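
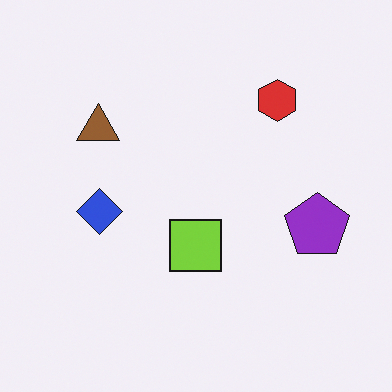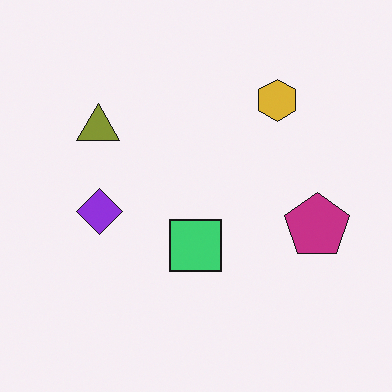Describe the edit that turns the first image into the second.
It was hue-shifted slightly.

Every shape's color has rotated by the same amount around the hue wheel — a uniform hue shift.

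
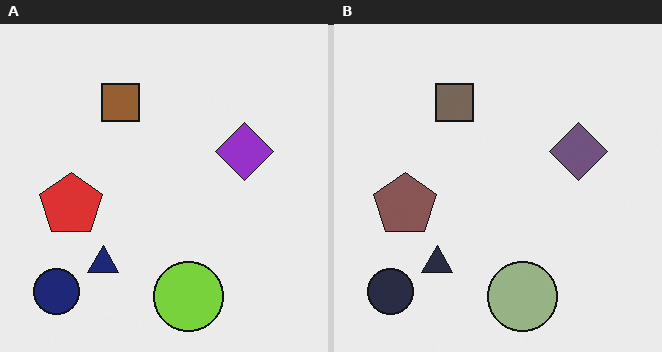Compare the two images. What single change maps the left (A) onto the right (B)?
The right (B) image is the left (A) heavily desaturated.

All colors are more muted and greyish — a global saturation change.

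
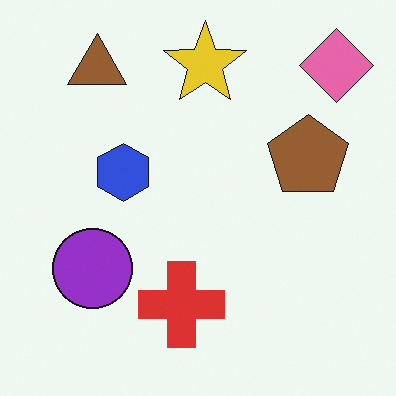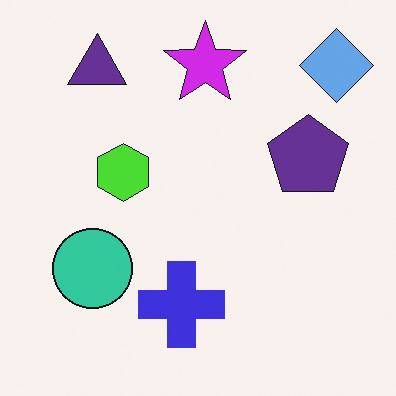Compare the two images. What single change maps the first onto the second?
It was hue-shifted by a large amount.

Every shape's color has rotated by the same amount around the hue wheel — a uniform hue shift.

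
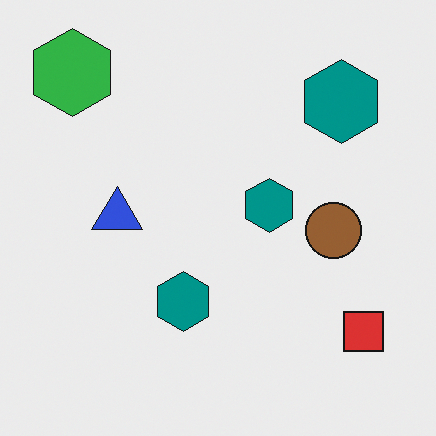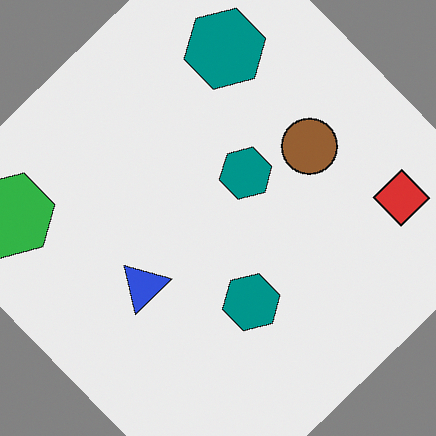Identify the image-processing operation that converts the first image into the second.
This is the original image rotated counter-clockwise by a large amount — several tens of degrees.

Every shape is tilted by the same angle and the image corners show triangular fill wedges — a whole-image rotation by a non-right angle.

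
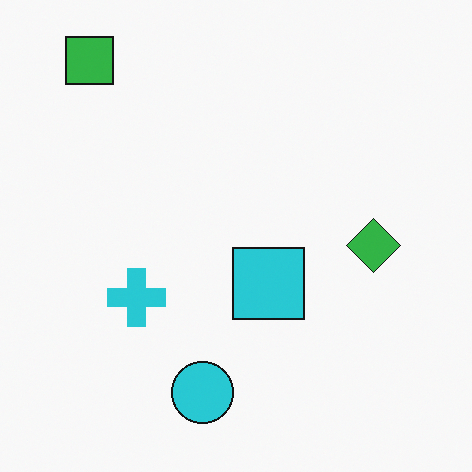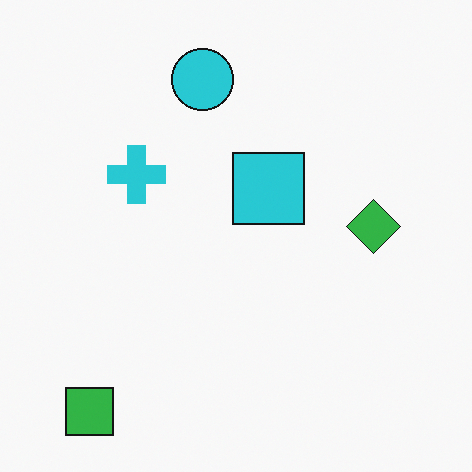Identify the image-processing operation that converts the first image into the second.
The image was flipped vertically (top ↔ bottom).

The green square is in the top-left of the first image and the bottom-left of the second — shapes on opposite sides of the horizontal midline have swapped in a mirror flip.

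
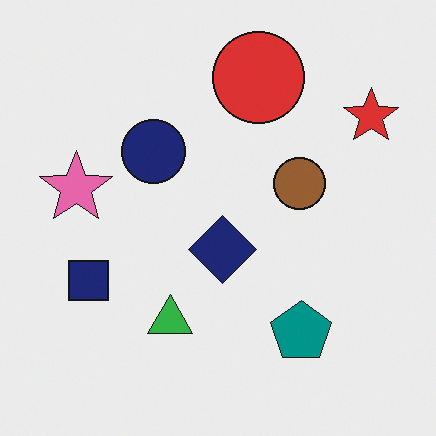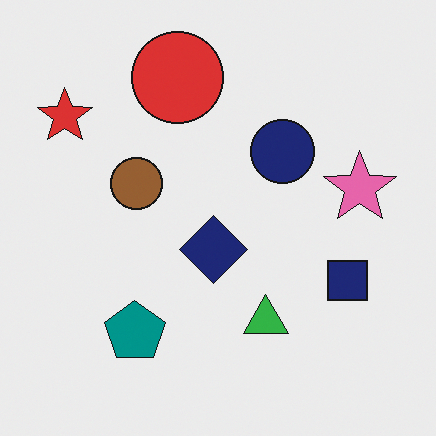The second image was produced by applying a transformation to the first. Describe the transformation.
It was flipped horizontally (left ↔ right).

The red star is in the top-right of the first image and the top-left of the second — shapes on opposite sides of the vertical midline have swapped in a mirror flip.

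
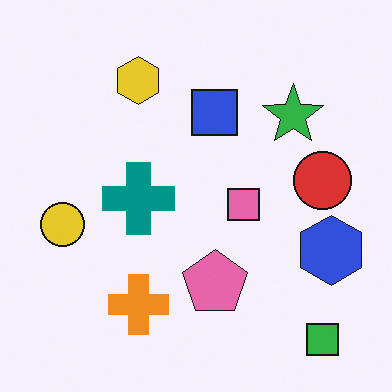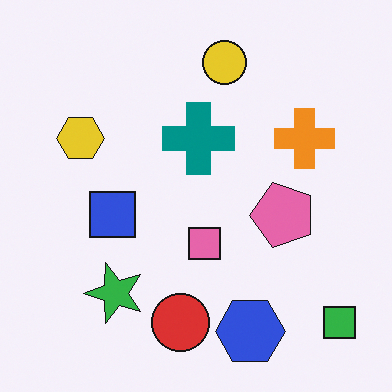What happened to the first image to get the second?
The transformation is: transposed (reflected across the top-left ↔ bottom-right diagonal).

Shapes have swapped their row and column positions — what was in the top-right is now in the bottom-left — a diagonal reflection.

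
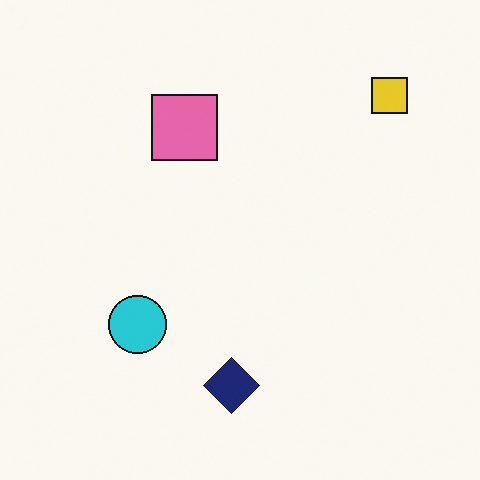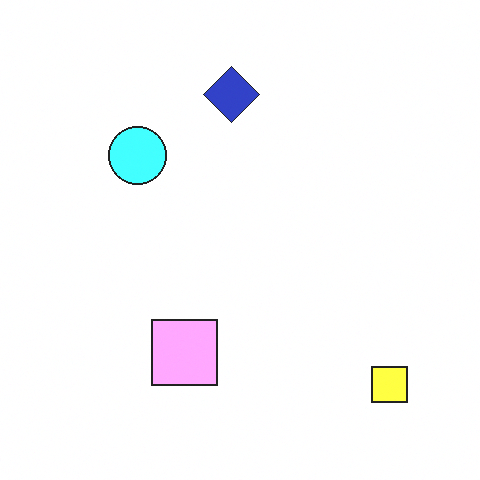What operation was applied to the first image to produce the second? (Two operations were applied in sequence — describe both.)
Substantially brightened, then flipped vertically (top ↔ bottom).

Every pixel — background and shapes alike — is uniformly brightened. The yellow square is in the top-right of the first image and the bottom-right of the second — shapes on opposite sides of the horizontal midline have swapped in a mirror flip.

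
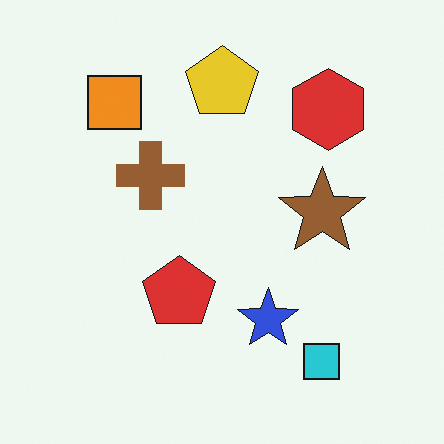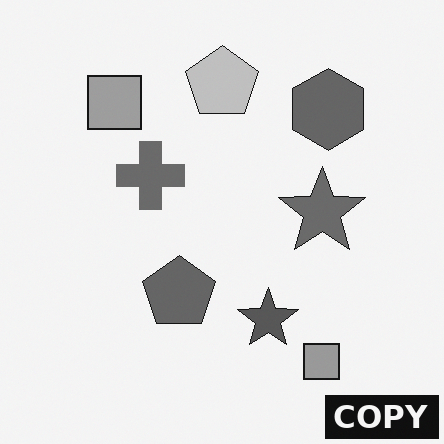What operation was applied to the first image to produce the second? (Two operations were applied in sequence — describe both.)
This is the original image converted to grayscale, then watermarked with the text "COPY" in the lower-right corner.

All color is removed — every shape is now a shade of grey. A dark label reading "COPY" appears in the lower-right corner.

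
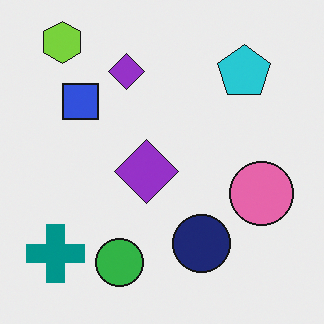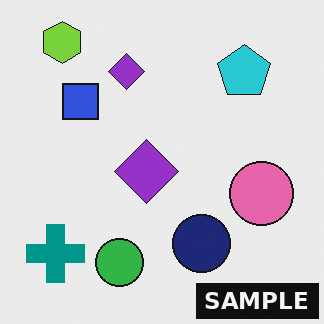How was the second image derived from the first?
The transformation is: watermarked with the text "SAMPLE" in the lower-right corner.

A dark label reading "SAMPLE" appears in the lower-right corner.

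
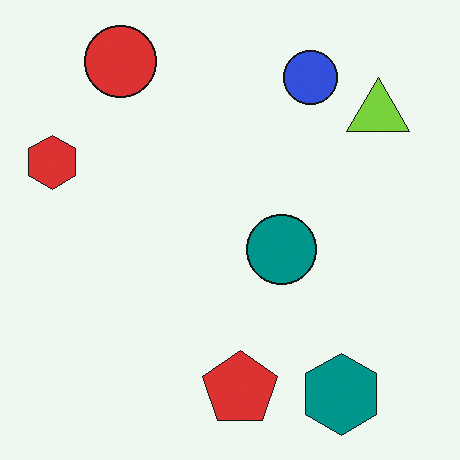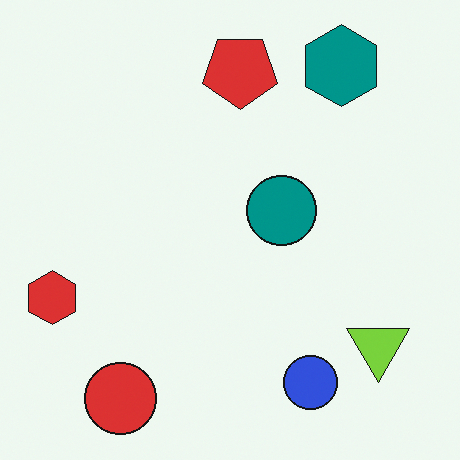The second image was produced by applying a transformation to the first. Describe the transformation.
The image was flipped vertically (top ↔ bottom).

The red circle is in the top-left of the first image and the bottom-left of the second — shapes on opposite sides of the horizontal midline have swapped in a mirror flip.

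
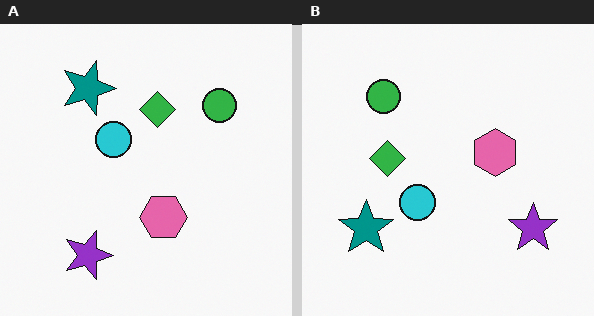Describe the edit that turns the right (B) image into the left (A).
Rotated 90° clockwise.

The purple star sits in the bottom-right of the right (B) image and the bottom-left of the left (A) — consistent with a whole-image 90° clockwise rotation.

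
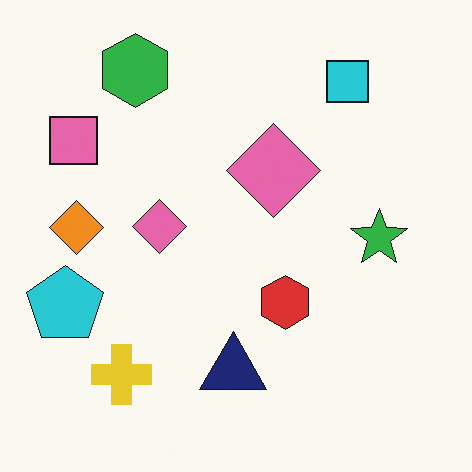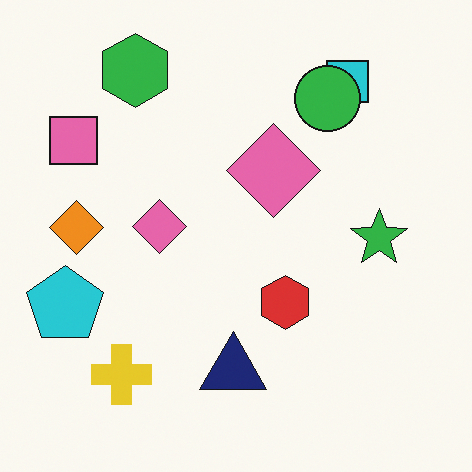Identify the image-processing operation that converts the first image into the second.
The second image is the first overlaid with an additional green circle.

A green circle appears in the second image that is absent from the first.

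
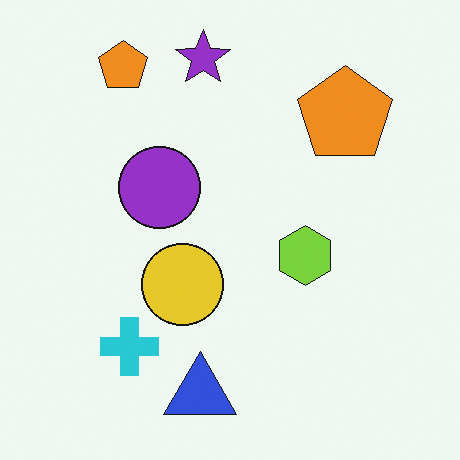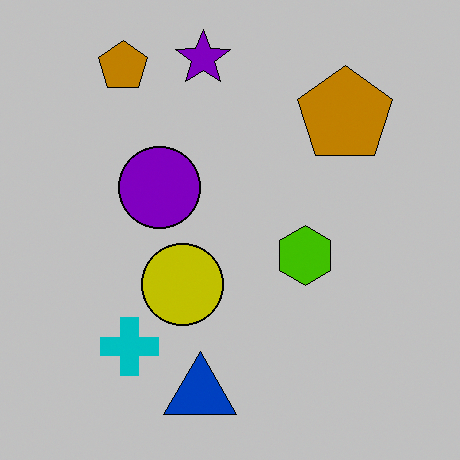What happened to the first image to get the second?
The image was heavily posterized to just a handful of flat colors.

Each flat color has snapped to a coarser quantized level — most visibly, the near-white background has dropped to a flat grey.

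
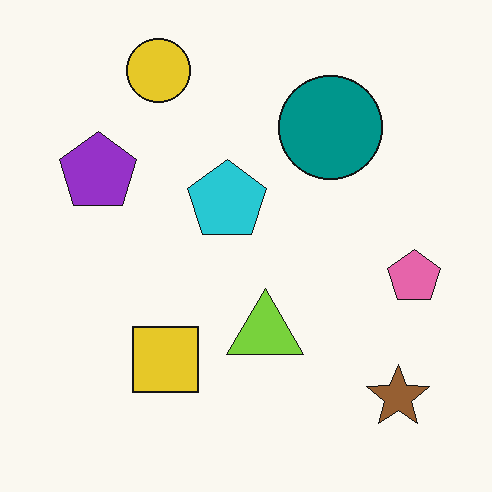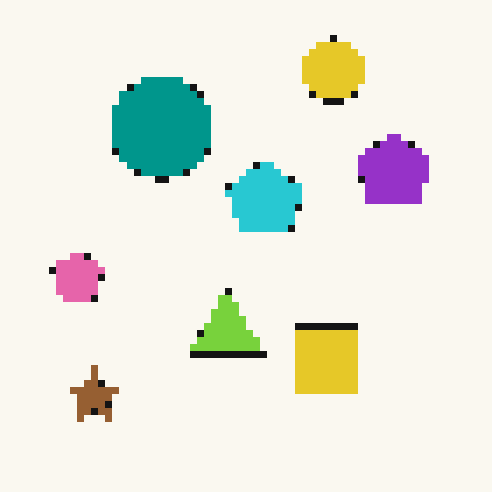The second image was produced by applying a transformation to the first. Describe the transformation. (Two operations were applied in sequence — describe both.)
The image was moderately pixelated, then flipped horizontally (left ↔ right).

Shapes are reduced to large square blocks; fine edges and outlines are lost — a downscale-then-upscale (mosaic) effect. The pink pentagon is in the right of the first image and the left of the second — shapes on opposite sides of the vertical midline have swapped in a mirror flip.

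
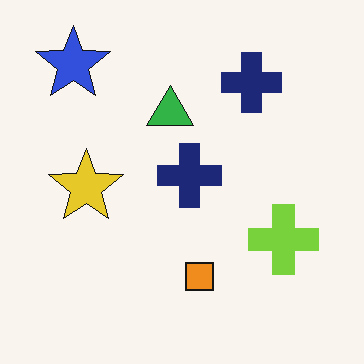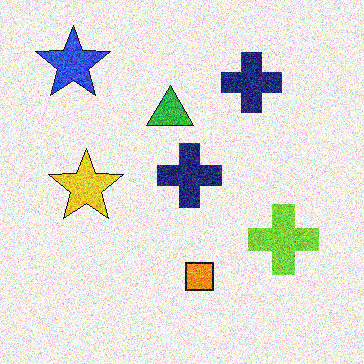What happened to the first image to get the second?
The second image is the first degraded with strong gaussian noise.

Random speckle covers the whole image, including the flat background.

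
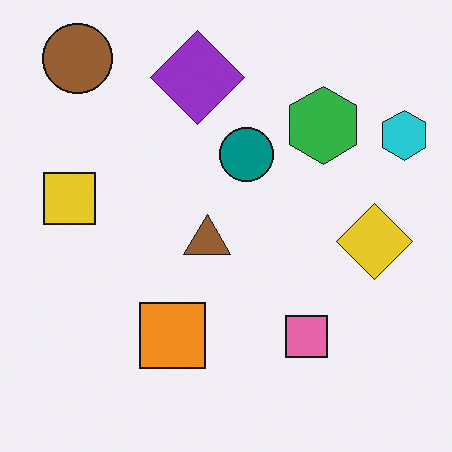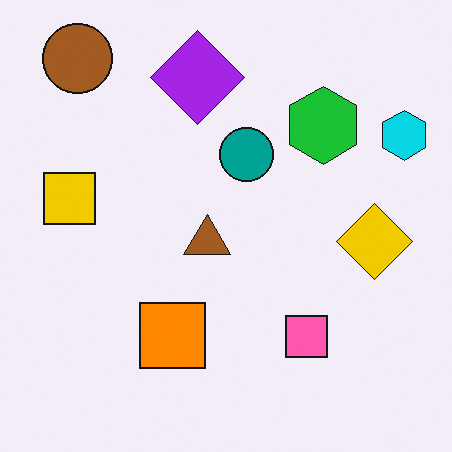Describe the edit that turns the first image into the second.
The image was slightly oversaturated.

All colors are more vivid — a global saturation change.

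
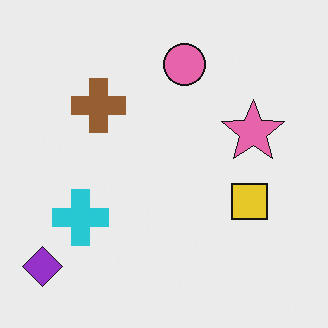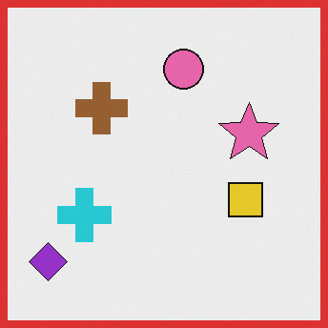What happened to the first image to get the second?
The transformation is: framed with a red border.

A solid red frame runs around the edge of the second image, with the content slightly shrunk inside it.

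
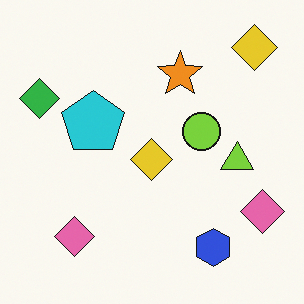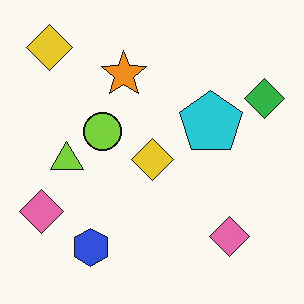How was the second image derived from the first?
Flipped horizontally (left ↔ right).

The green diamond is in the top-left of the first image and the top-right of the second — shapes on opposite sides of the vertical midline have swapped in a mirror flip.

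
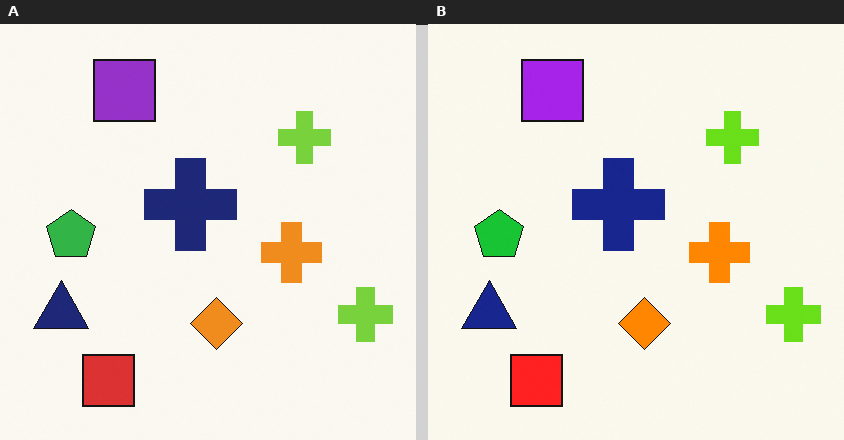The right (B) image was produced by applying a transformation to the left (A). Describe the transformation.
This is the original image slightly oversaturated.

All colors are more vivid — a global saturation change.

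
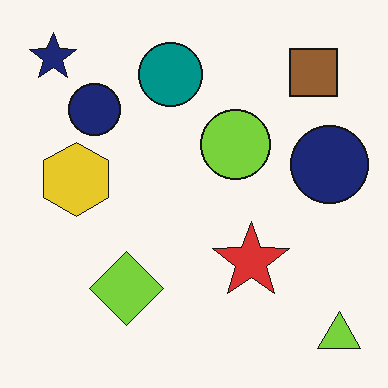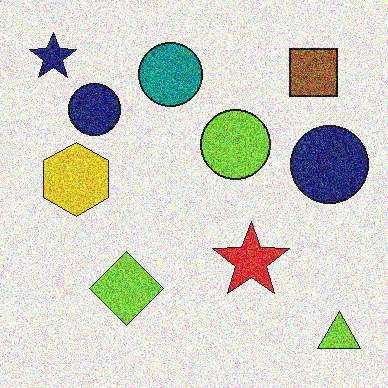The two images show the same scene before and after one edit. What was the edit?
This is the original image degraded with strong gaussian noise.

Random speckle covers the whole image, including the flat background.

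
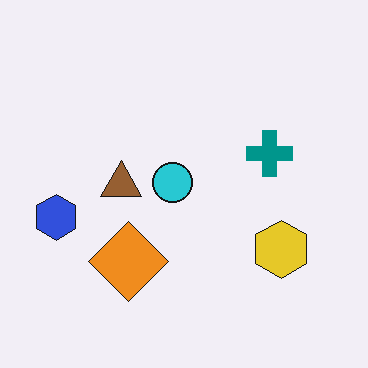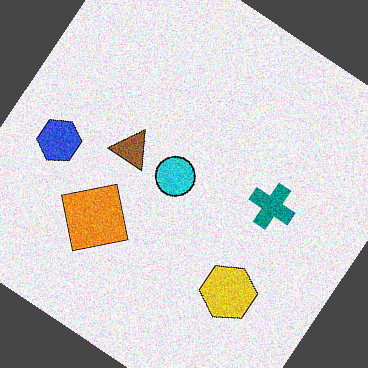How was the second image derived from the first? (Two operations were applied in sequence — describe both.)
The second image is the first degraded with moderate additive noise, then rotated clockwise by a large amount — several tens of degrees.

Random speckle covers the whole image, including the flat background. Every shape is tilted by the same angle and the image corners show triangular fill wedges — a whole-image rotation by a non-right angle.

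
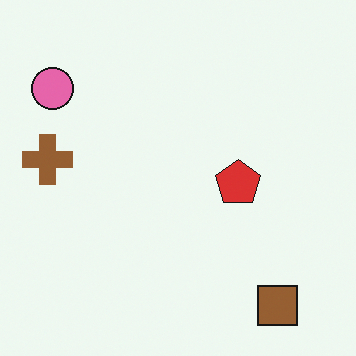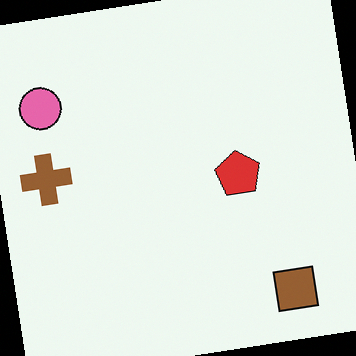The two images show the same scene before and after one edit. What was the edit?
The transformation is: rotated counter-clockwise by a small amount.

Every shape is tilted by the same angle and the image corners show triangular fill wedges — a whole-image rotation by a non-right angle.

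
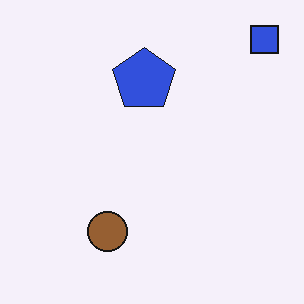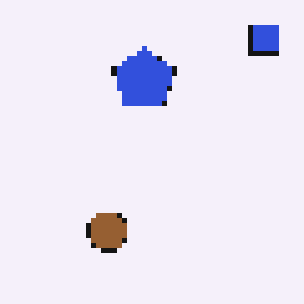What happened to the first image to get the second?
This is the original image mildly pixelated.

Shapes are reduced to large square blocks; fine edges and outlines are lost — a downscale-then-upscale (mosaic) effect.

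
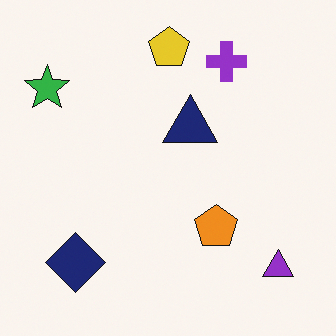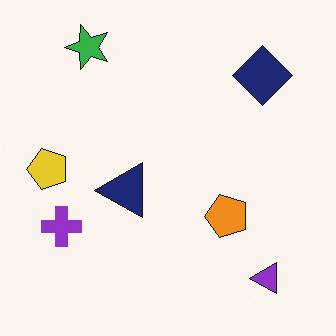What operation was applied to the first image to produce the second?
This is the original image transposed (reflected across the top-left ↔ bottom-right diagonal).

Shapes have swapped their row and column positions — what was in the top-right is now in the bottom-left — a diagonal reflection.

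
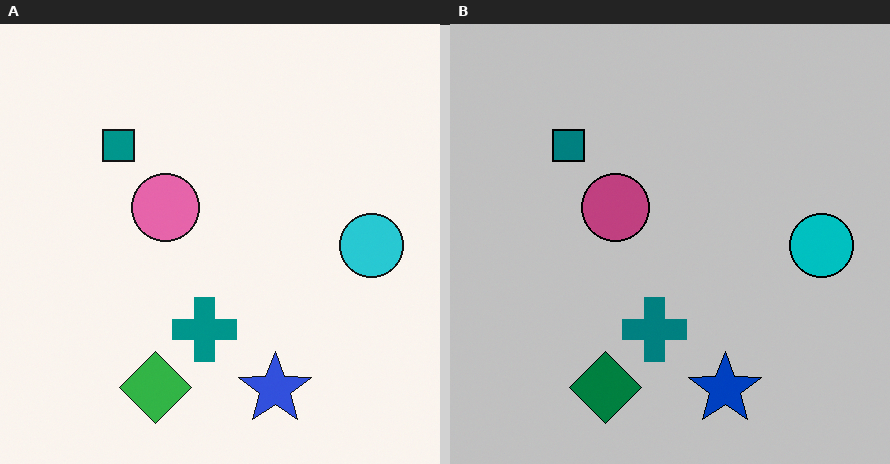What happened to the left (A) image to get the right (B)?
This is the original image heavily posterized to just a handful of flat colors.

Each flat color has snapped to a coarser quantized level — most visibly, the near-white background has dropped to a flat grey.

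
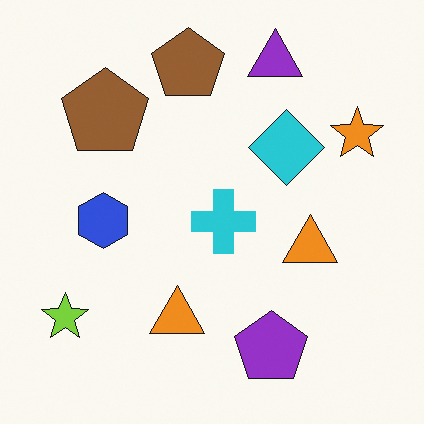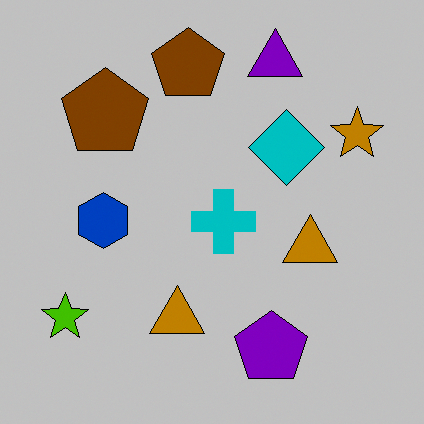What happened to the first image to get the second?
The image was aggressively posterized.

Each flat color has snapped to a coarser quantized level — most visibly, the near-white background has dropped to a flat grey.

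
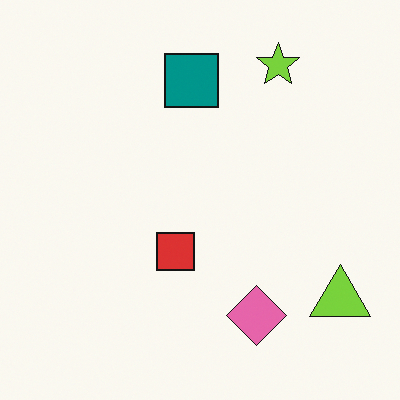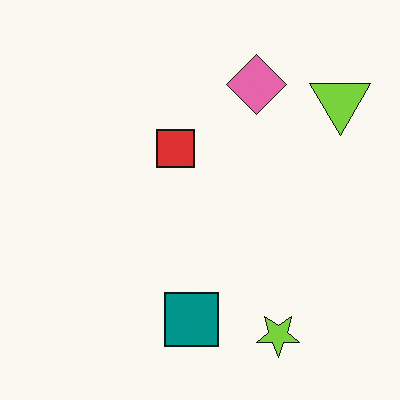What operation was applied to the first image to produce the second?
The image was flipped vertically (top ↔ bottom).

The lime star is in the top-right of the first image and the bottom-right of the second — shapes on opposite sides of the horizontal midline have swapped in a mirror flip.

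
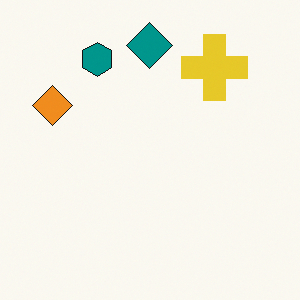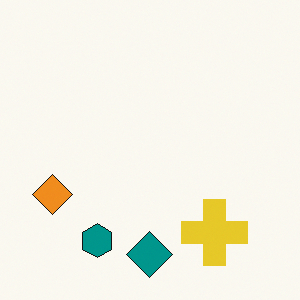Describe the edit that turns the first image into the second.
The second image is the first flipped vertically (top ↔ bottom).

The teal diamond is in the top of the first image and the bottom of the second — shapes on opposite sides of the horizontal midline have swapped in a mirror flip.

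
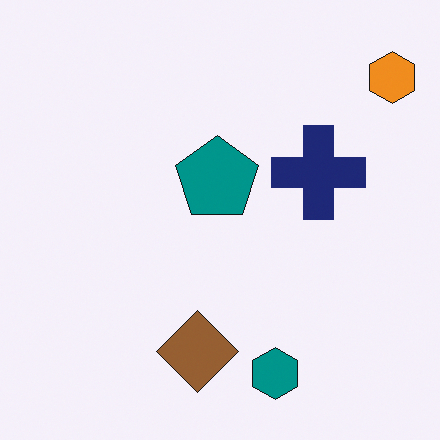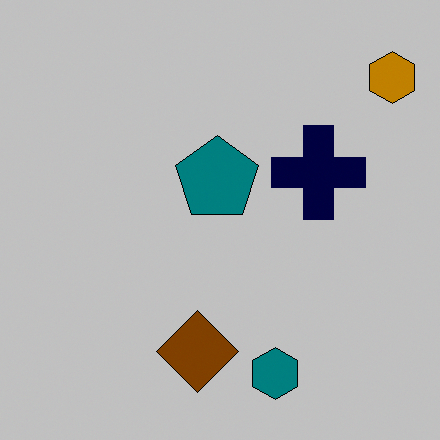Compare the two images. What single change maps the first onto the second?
The image was heavily posterized to just a handful of flat colors.

Each flat color has snapped to a coarser quantized level — most visibly, the near-white background has dropped to a flat grey.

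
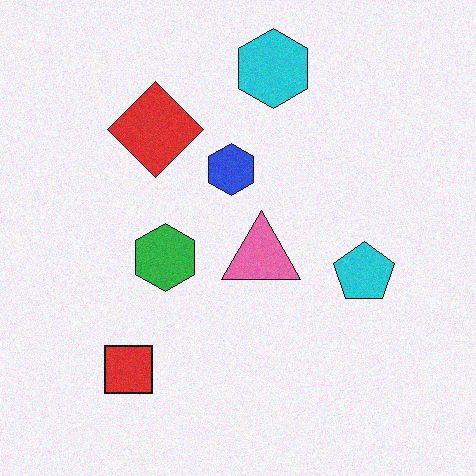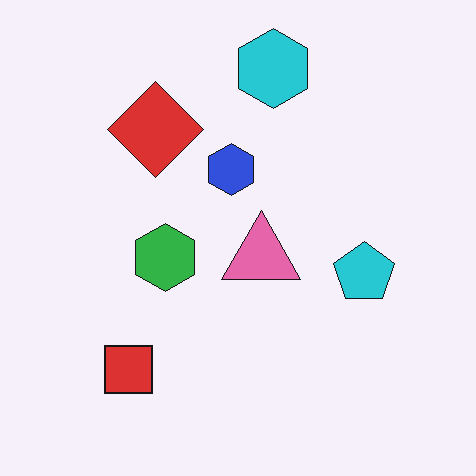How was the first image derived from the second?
This is the original image degraded with a light layer of grain.

Random speckle covers the whole image, including the flat background.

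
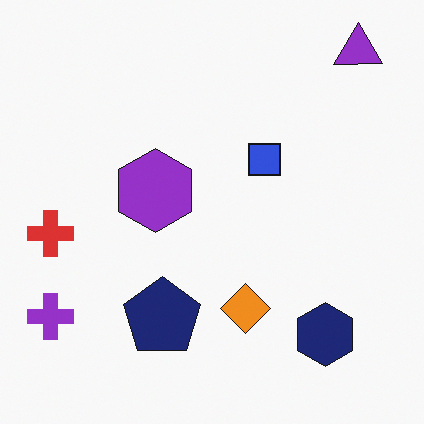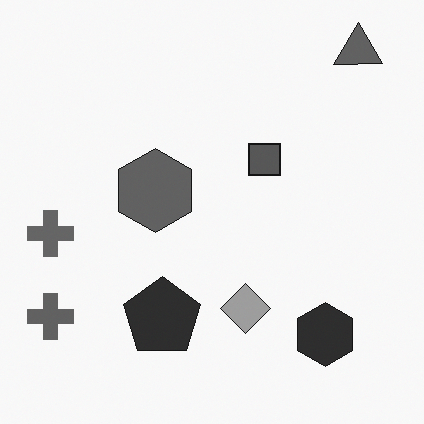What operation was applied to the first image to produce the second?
The image was converted to grayscale.

All color is removed — every shape is now a shade of grey.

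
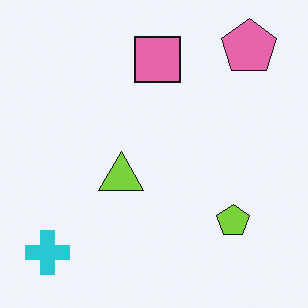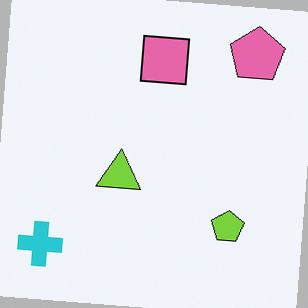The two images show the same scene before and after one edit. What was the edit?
This is the original image rotated clockwise by a few degrees.

Every shape is tilted by the same angle and the image corners show triangular fill wedges — a whole-image rotation by a non-right angle.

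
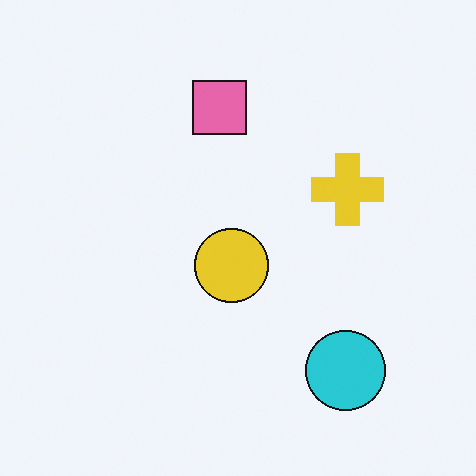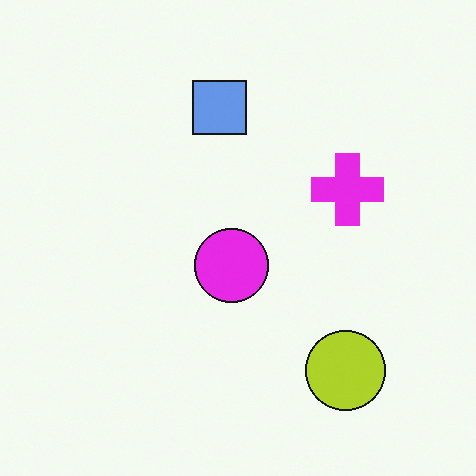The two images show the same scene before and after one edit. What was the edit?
The second image is the first hue-shifted by a large amount.

Every shape's color has rotated by the same amount around the hue wheel — a uniform hue shift.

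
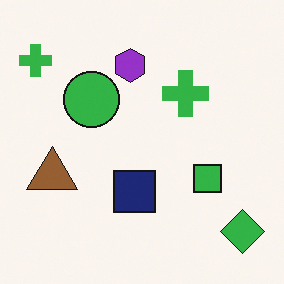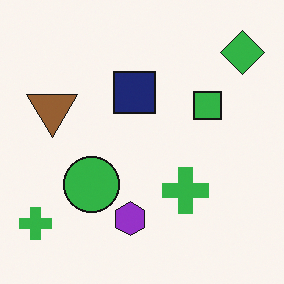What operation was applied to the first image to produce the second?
This is the original image flipped vertically (top ↔ bottom).

The green diamond is in the bottom-right of the first image and the top-right of the second — shapes on opposite sides of the horizontal midline have swapped in a mirror flip.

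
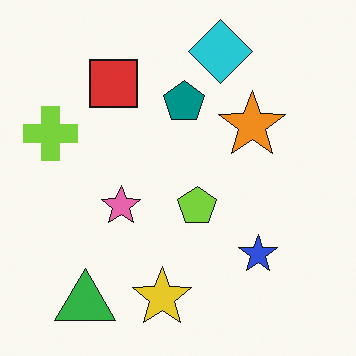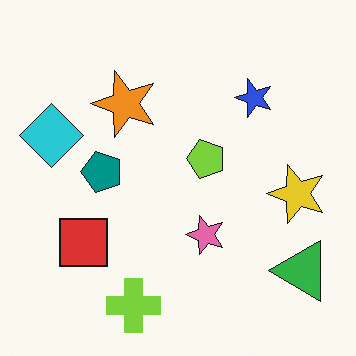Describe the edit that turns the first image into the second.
The second image is the first rotated 90° counter-clockwise.

The green triangle sits in the bottom-left of the first image and the bottom-right of the second — consistent with a whole-image 90° counter-clockwise rotation.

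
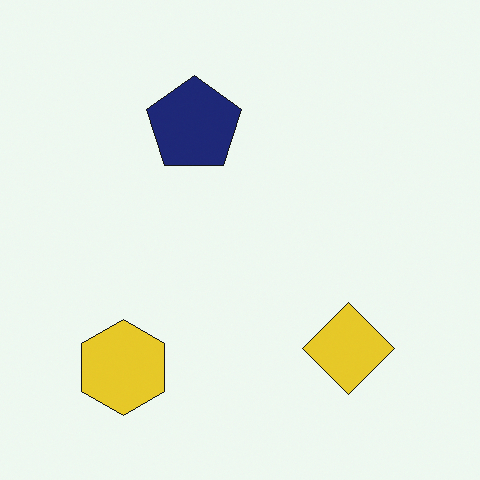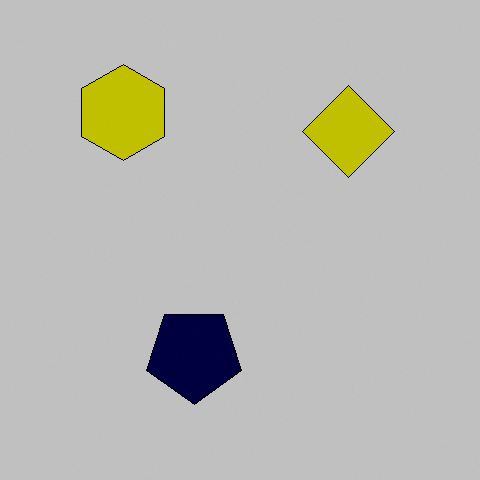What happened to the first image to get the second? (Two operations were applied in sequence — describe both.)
It was flipped vertically (top ↔ bottom), then aggressively posterized.

The yellow hexagon is in the bottom-left of the first image and the top-left of the second — shapes on opposite sides of the horizontal midline have swapped in a mirror flip. Each flat color has snapped to a coarser quantized level — most visibly, the near-white background has dropped to a flat grey.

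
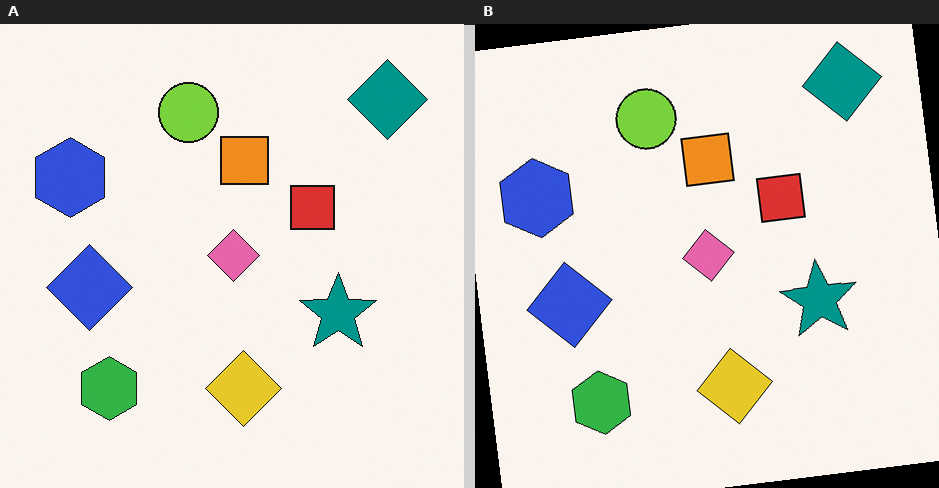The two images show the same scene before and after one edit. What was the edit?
Rotated counter-clockwise by a few degrees.

Every shape is tilted by the same angle and the image corners show triangular fill wedges — a whole-image rotation by a non-right angle.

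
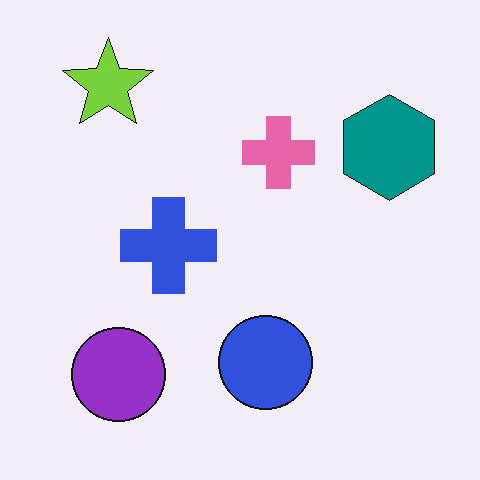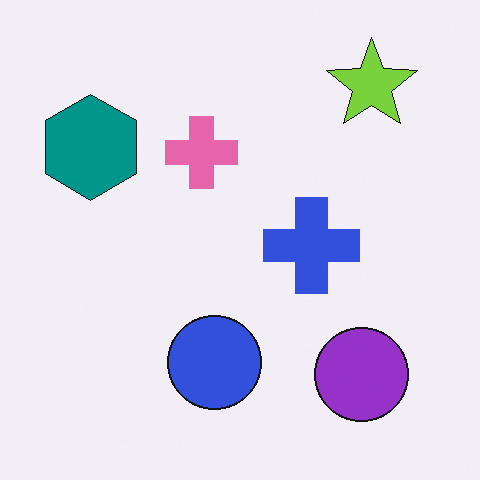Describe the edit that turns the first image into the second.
Flipped horizontally (left ↔ right).

The teal hexagon is in the top-right of the first image and the top-left of the second — shapes on opposite sides of the vertical midline have swapped in a mirror flip.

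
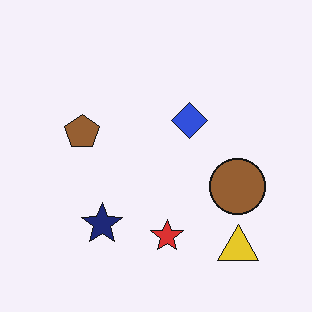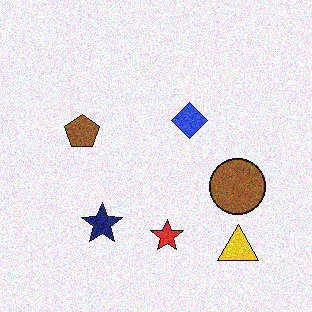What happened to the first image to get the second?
Degraded with moderate additive noise.

Random speckle covers the whole image, including the flat background.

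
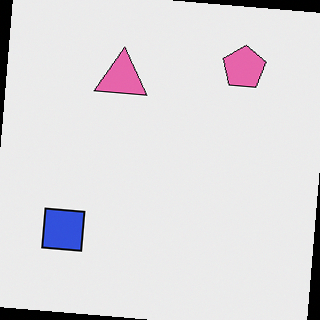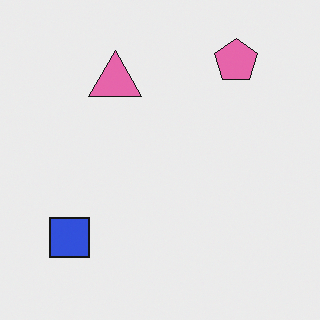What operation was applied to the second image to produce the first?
The image was rotated clockwise by a small amount.

Every shape is tilted by the same angle and the image corners show triangular fill wedges — a whole-image rotation by a non-right angle.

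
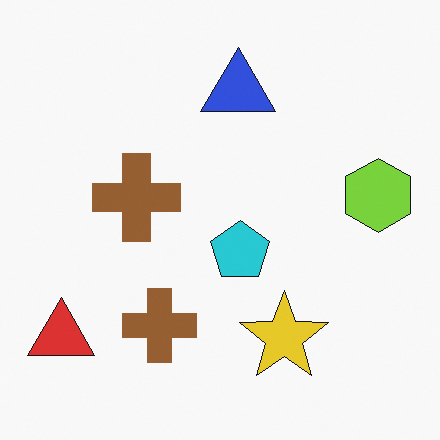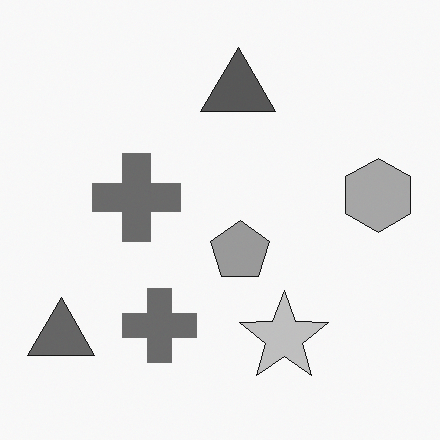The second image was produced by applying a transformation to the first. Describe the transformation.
This is the original image converted to grayscale.

All color is removed — every shape is now a shade of grey.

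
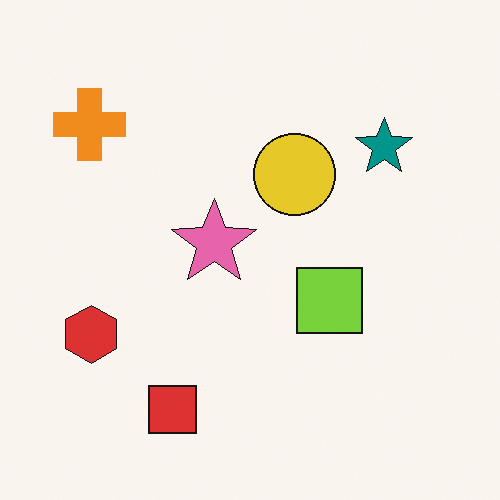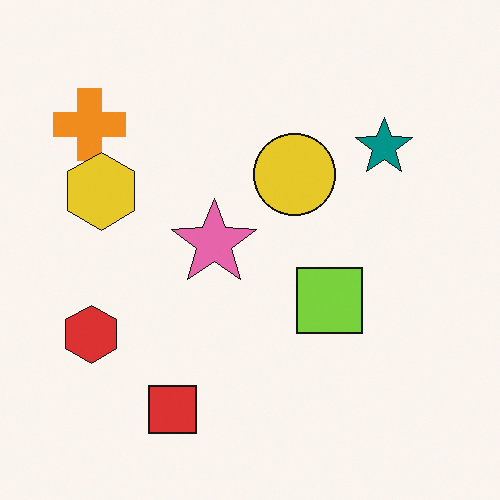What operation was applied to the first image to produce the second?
The second image is the first overlaid with an additional yellow hexagon.

A yellow hexagon appears in the second image that is absent from the first.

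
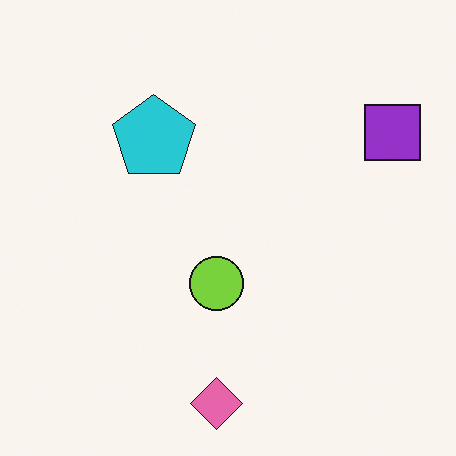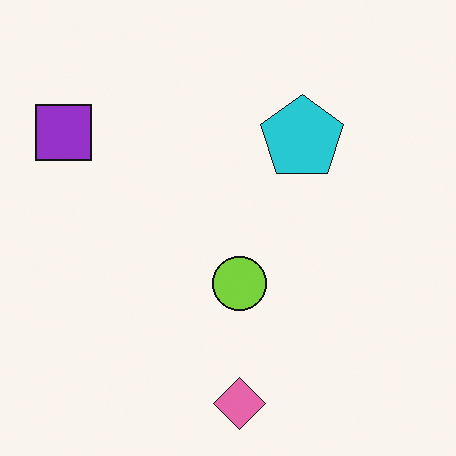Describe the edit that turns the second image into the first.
The image was flipped horizontally (left ↔ right).

The purple square is in the top-left of the second image and the top-right of the first — shapes on opposite sides of the vertical midline have swapped in a mirror flip.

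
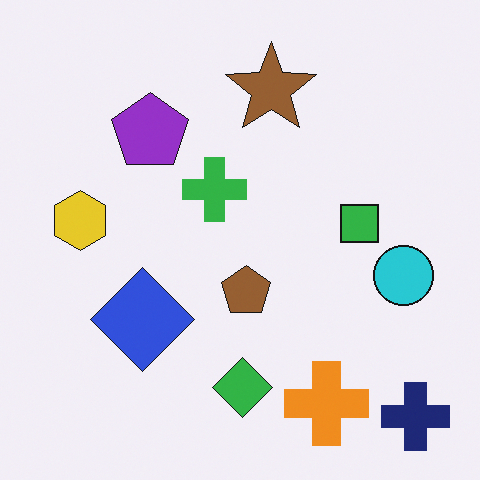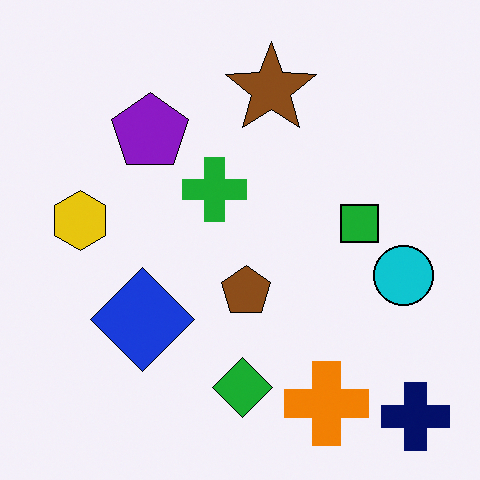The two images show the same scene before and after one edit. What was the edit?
This is the original image given slightly increased contrast.

Tones are pushed away from mid-grey across the whole image — a global contrast change.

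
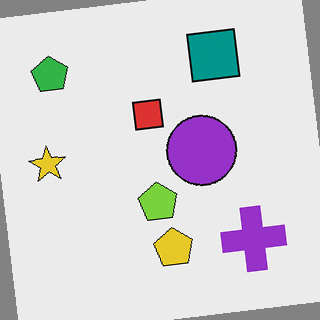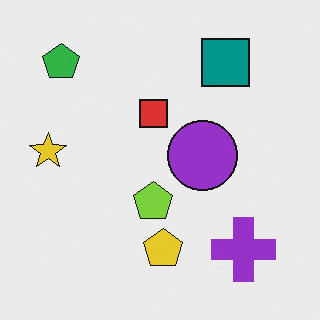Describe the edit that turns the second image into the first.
The transformation is: rotated counter-clockwise by a few degrees.

Every shape is tilted by the same angle and the image corners show triangular fill wedges — a whole-image rotation by a non-right angle.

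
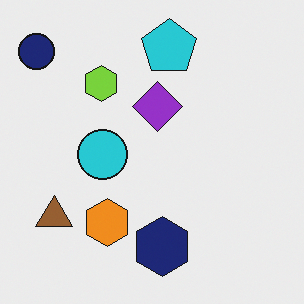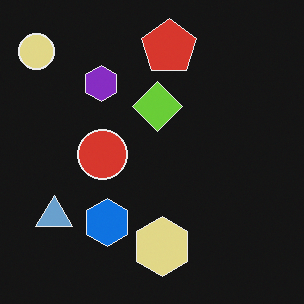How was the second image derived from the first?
The transformation is: color-inverted (negative).

The light background has become dark and every shape's color is its complement — a photographic negative.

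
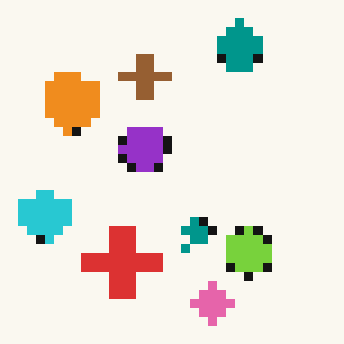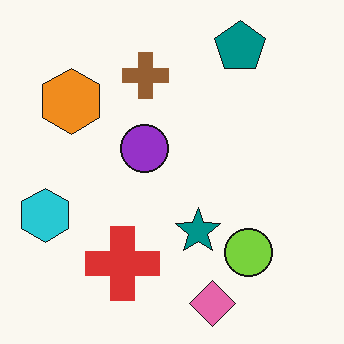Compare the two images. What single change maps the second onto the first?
This is the original image coarsely pixelated.

Shapes are reduced to large square blocks; fine edges and outlines are lost — a downscale-then-upscale (mosaic) effect.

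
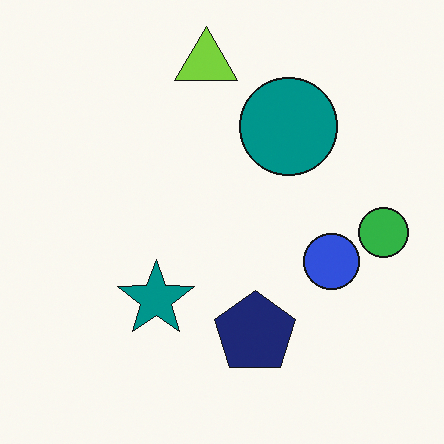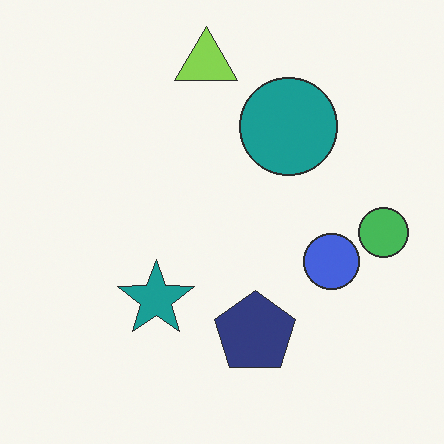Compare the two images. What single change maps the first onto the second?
The transformation is: given slightly reduced contrast.

Tones are pushed toward mid-grey across the whole image — a global contrast change.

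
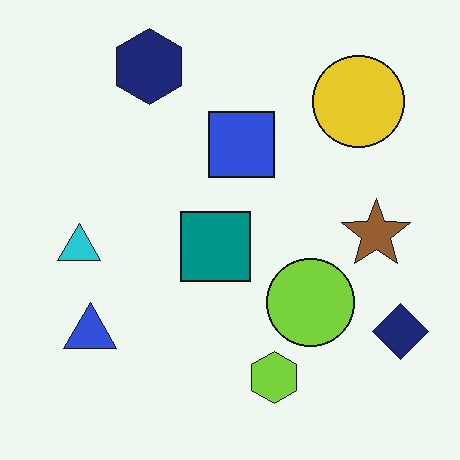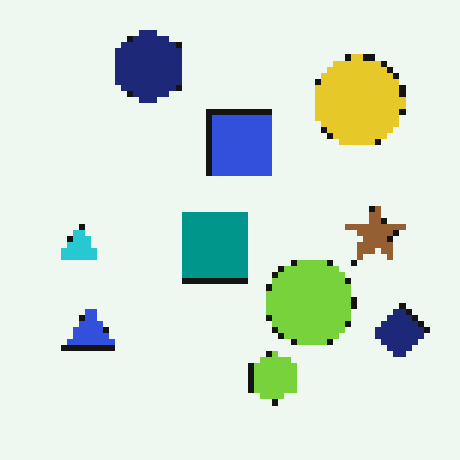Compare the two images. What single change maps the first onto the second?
The transformation is: pixelated into visible square blocks.

Shapes are reduced to large square blocks; fine edges and outlines are lost — a downscale-then-upscale (mosaic) effect.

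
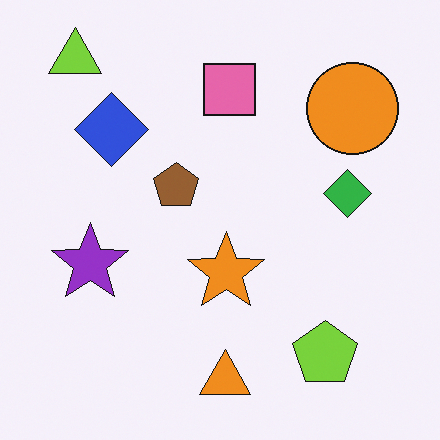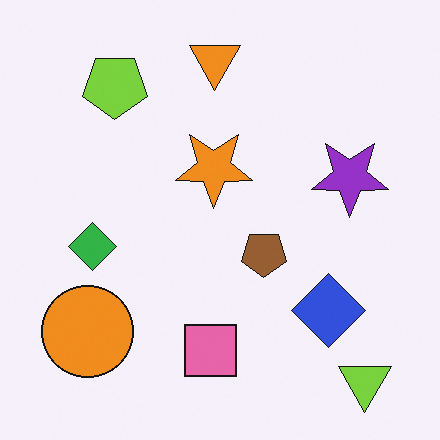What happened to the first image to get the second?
The transformation is: rotated 180°.

The lime triangle sits in the top-left of the first image and the bottom-right of the second — consistent with a whole-image 180° rotation.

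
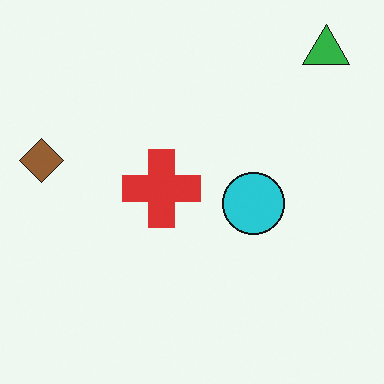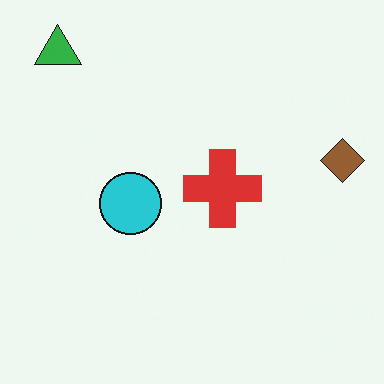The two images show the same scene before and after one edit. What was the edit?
This is the original image flipped horizontally (left ↔ right).

The brown diamond is in the left of the first image and the right of the second — shapes on opposite sides of the vertical midline have swapped in a mirror flip.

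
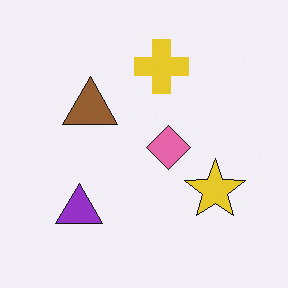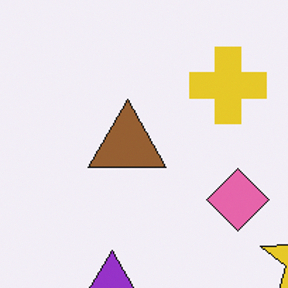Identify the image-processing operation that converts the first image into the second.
Cropped to a modestly smaller region and rescaled.

The visible shapes are larger and the field of view is narrower; shapes near the original edges may be partly or wholly outside the frame — a crop-and-rescale.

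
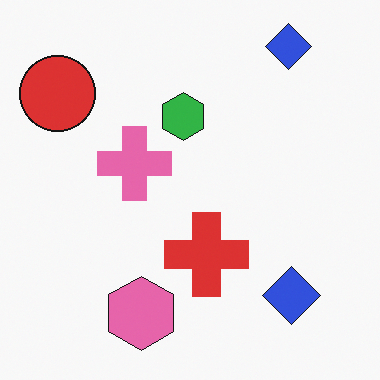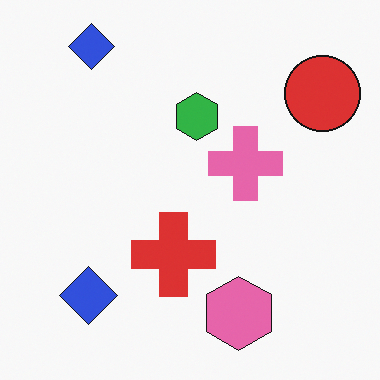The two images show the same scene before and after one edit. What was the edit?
It was flipped horizontally (left ↔ right).

The red circle is in the top-left of the first image and the top-right of the second — shapes on opposite sides of the vertical midline have swapped in a mirror flip.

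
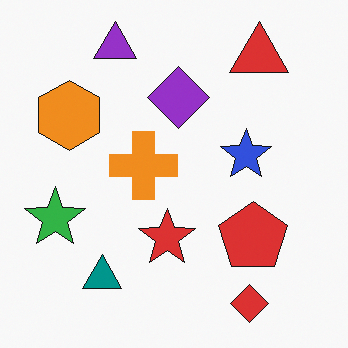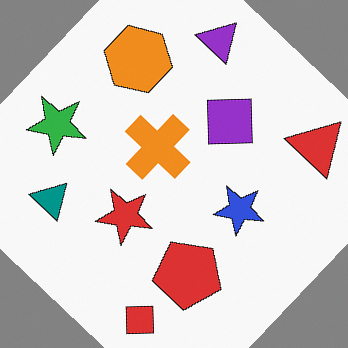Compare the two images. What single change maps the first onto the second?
It was rotated clockwise by a large amount — several tens of degrees.

Every shape is tilted by the same angle and the image corners show triangular fill wedges — a whole-image rotation by a non-right angle.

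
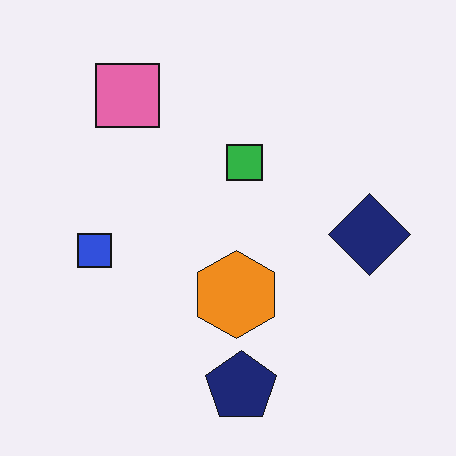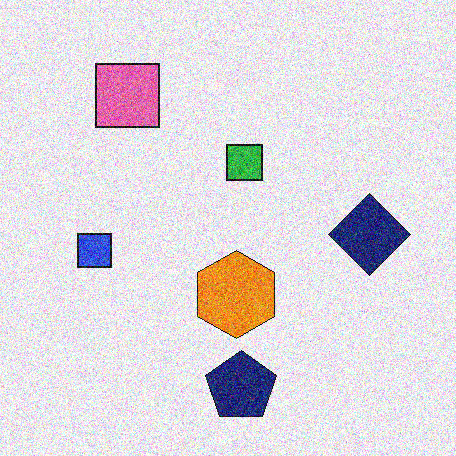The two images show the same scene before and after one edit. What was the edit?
This is the original image degraded with strong gaussian noise.

Random speckle covers the whole image, including the flat background.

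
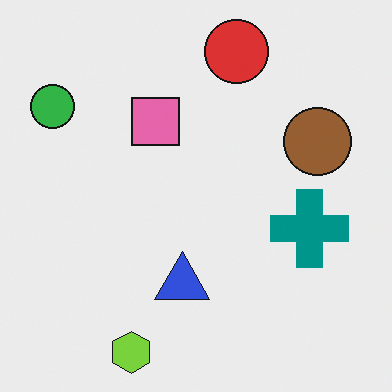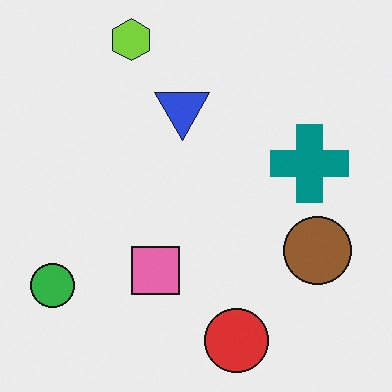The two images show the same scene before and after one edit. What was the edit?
The transformation is: flipped vertically (top ↔ bottom).

The lime hexagon is in the bottom of the first image and the top of the second — shapes on opposite sides of the horizontal midline have swapped in a mirror flip.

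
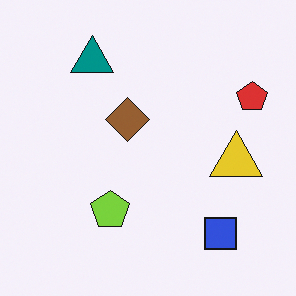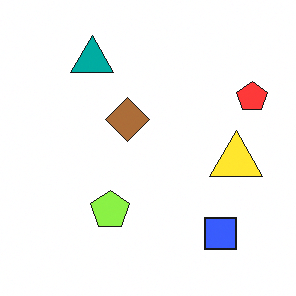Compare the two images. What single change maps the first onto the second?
The transformation is: slightly brightened.

Every pixel — background and shapes alike — is uniformly brightened.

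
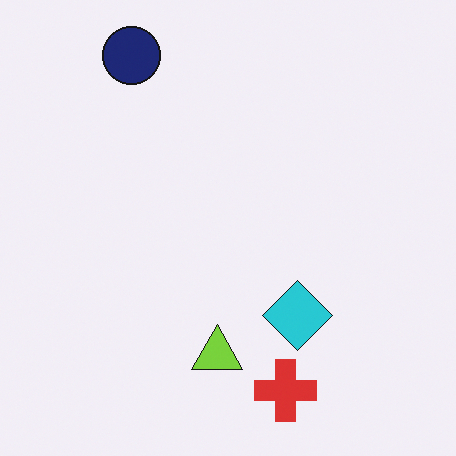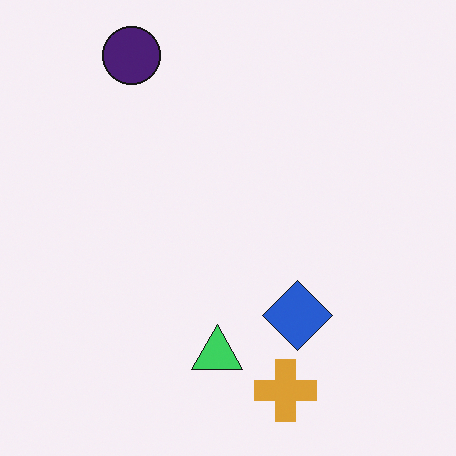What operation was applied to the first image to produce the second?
The transformation is: hue-shifted by a small amount.

Every shape's color has rotated by the same amount around the hue wheel — a uniform hue shift.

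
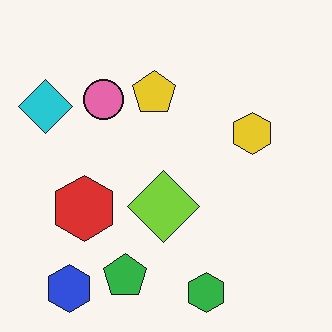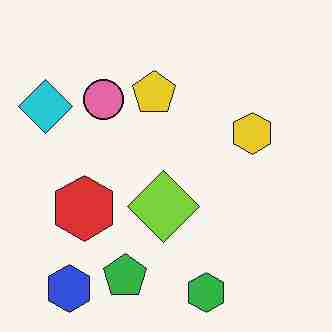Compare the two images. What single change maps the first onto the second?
Degraded with heavy JPEG compression.

Blocky 8×8 compression artifacts appear around shape edges and the flat background shows ringing — characteristic JPEG degradation.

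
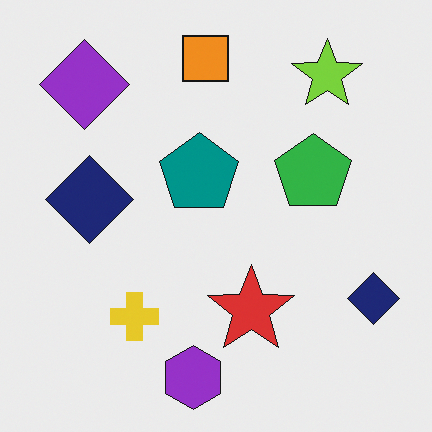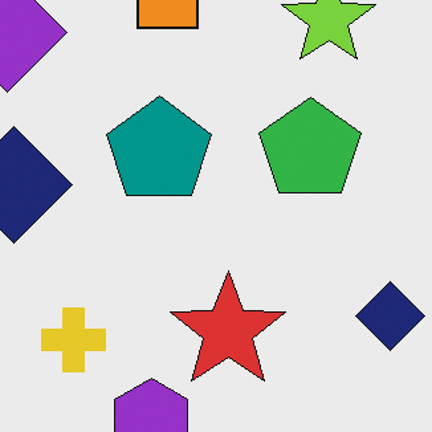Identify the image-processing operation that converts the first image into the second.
The image was cropped to a modestly smaller region and rescaled.

The visible shapes are larger and the field of view is narrower; shapes near the original edges may be partly or wholly outside the frame — a crop-and-rescale.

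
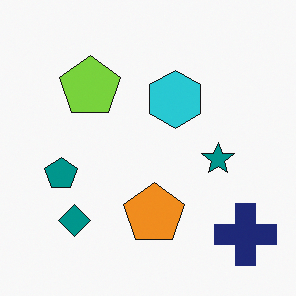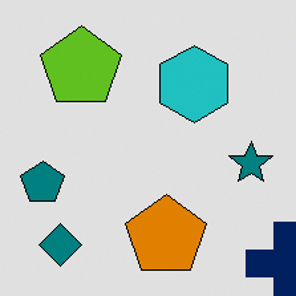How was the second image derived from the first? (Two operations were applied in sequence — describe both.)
The second image is the first moderately posterized, then cropped slightly and scaled back up.

Each flat color has snapped to a coarser quantized level — most visibly, the near-white background has dropped to a flat grey. The visible shapes are larger and the field of view is narrower; shapes near the original edges may be partly or wholly outside the frame — a crop-and-rescale.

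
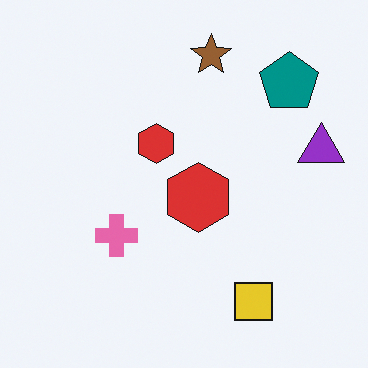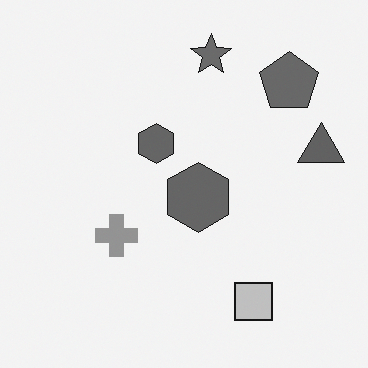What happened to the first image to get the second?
The image was converted to grayscale.

All color is removed — every shape is now a shade of grey.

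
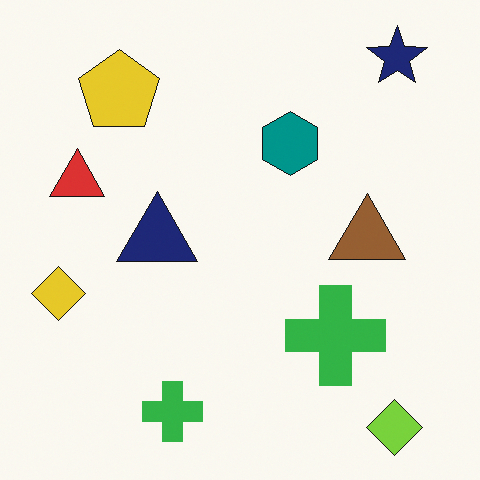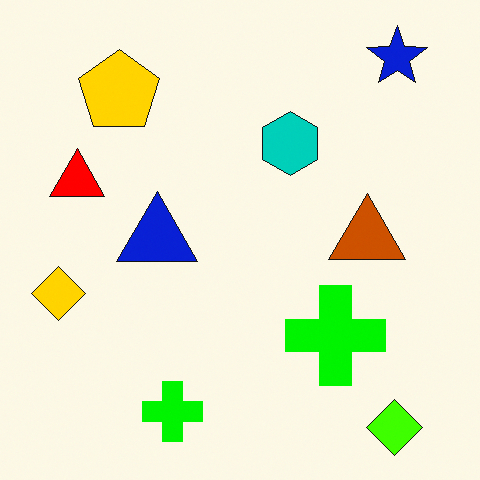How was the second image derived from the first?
The transformation is: heavily oversaturated.

All colors are more vivid — a global saturation change.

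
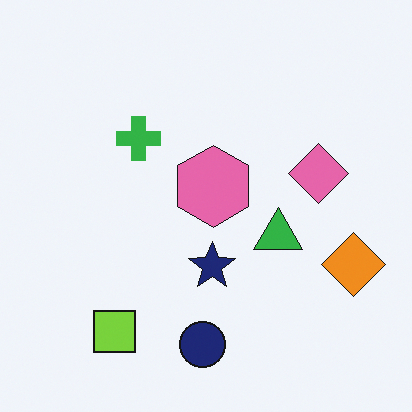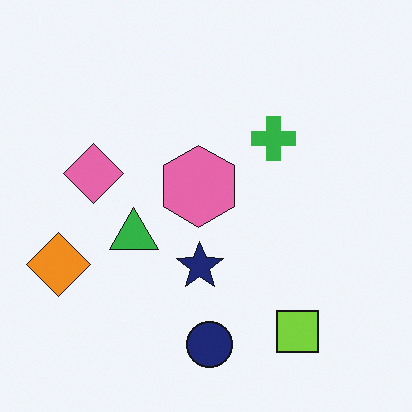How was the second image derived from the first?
It was flipped horizontally (left ↔ right).

The orange diamond is in the right of the first image and the left of the second — shapes on opposite sides of the vertical midline have swapped in a mirror flip.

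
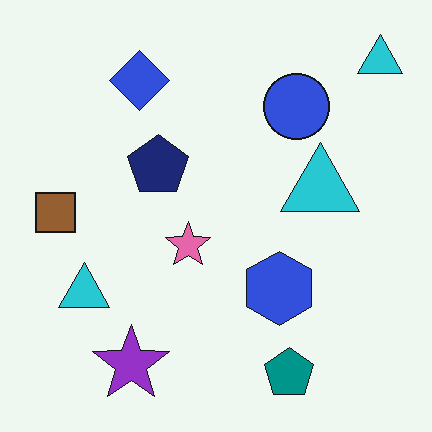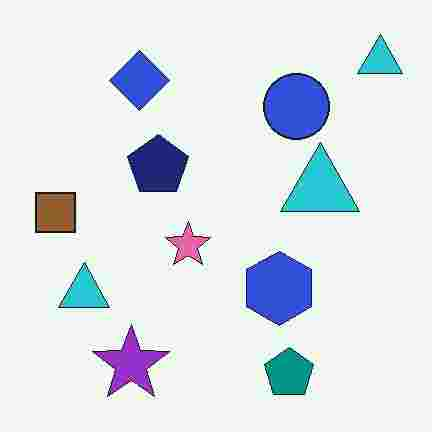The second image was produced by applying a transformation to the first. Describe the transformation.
The second image is the first degraded with heavy JPEG compression.

Blocky 8×8 compression artifacts appear around shape edges and the flat background shows ringing — characteristic JPEG degradation.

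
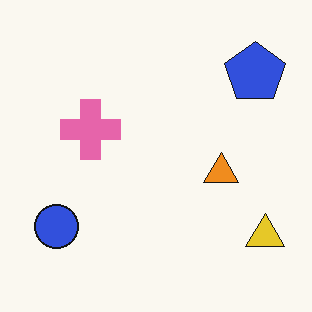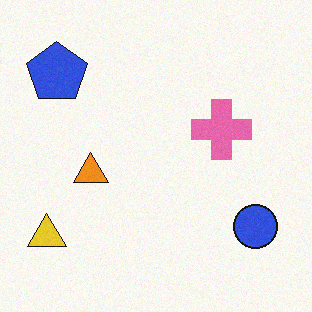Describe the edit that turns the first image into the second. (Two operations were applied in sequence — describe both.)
The transformation is: degraded with light additive noise, then flipped horizontally (left ↔ right).

Random speckle covers the whole image, including the flat background. The yellow triangle is in the bottom-right of the first image and the bottom-left of the second — shapes on opposite sides of the vertical midline have swapped in a mirror flip.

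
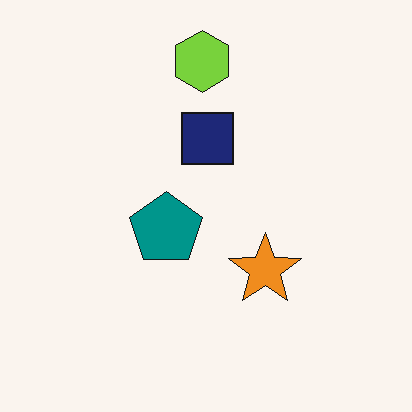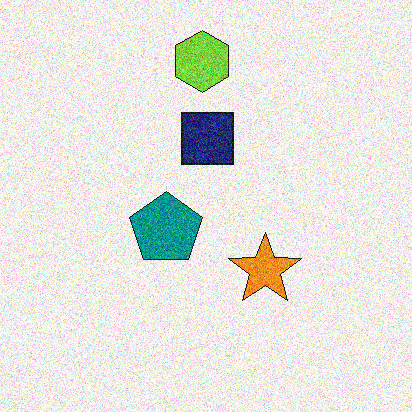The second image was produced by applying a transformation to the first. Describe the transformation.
The image was degraded with a thick layer of grain.

Random speckle covers the whole image, including the flat background.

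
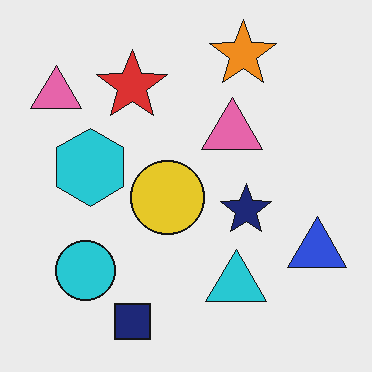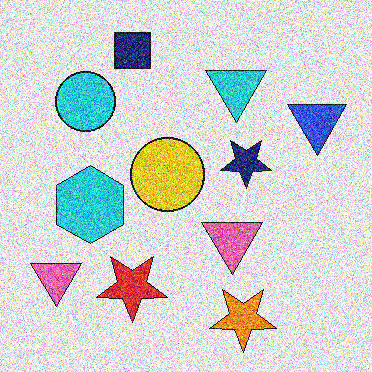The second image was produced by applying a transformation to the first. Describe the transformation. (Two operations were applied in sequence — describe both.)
The image was flipped vertically (top ↔ bottom), then degraded with a thick layer of grain.

The navy square is in the bottom of the first image and the top of the second — shapes on opposite sides of the horizontal midline have swapped in a mirror flip. Random speckle covers the whole image, including the flat background.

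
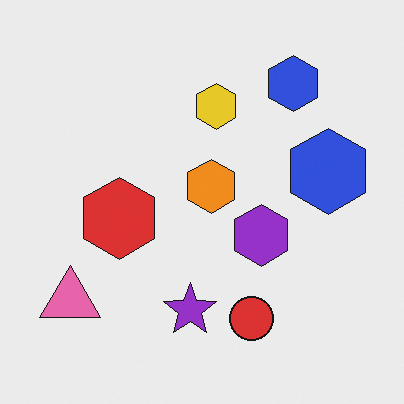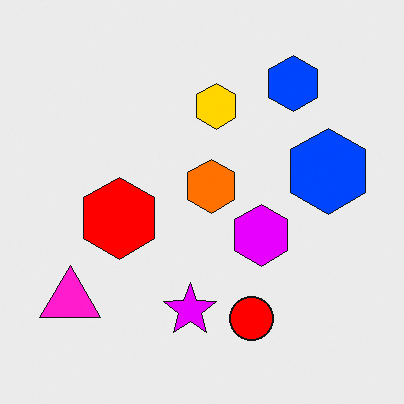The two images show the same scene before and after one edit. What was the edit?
The transformation is: heavily oversaturated.

All colors are more vivid — a global saturation change.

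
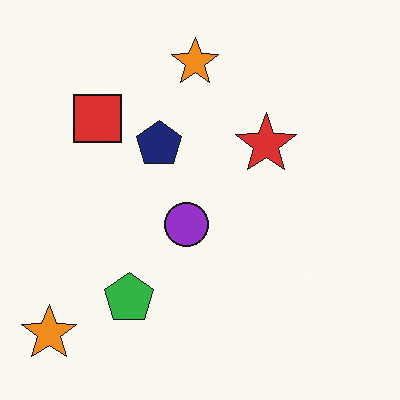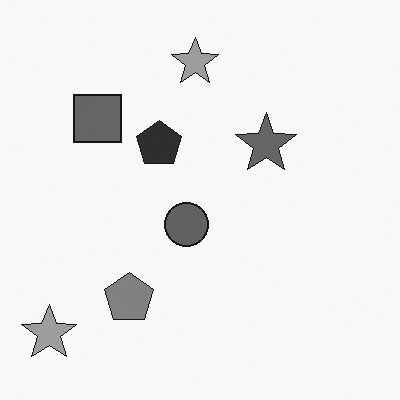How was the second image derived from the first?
The transformation is: converted to grayscale.

All color is removed — every shape is now a shade of grey.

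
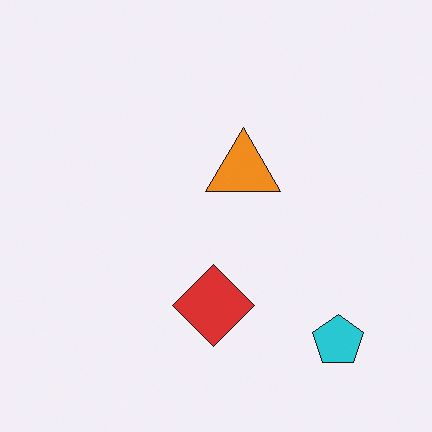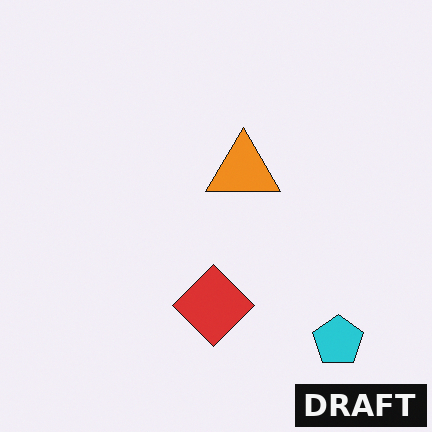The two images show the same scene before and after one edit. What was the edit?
The second image is the first watermarked with the text "DRAFT" in the lower-right corner.

A dark label reading "DRAFT" appears in the lower-right corner.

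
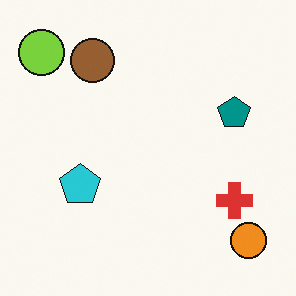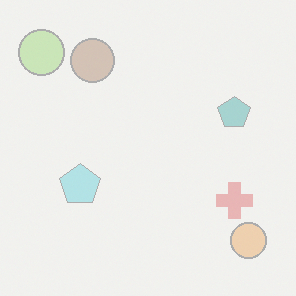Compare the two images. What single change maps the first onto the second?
It was given much lower contrast.

Tones are pushed toward mid-grey across the whole image — a global contrast change.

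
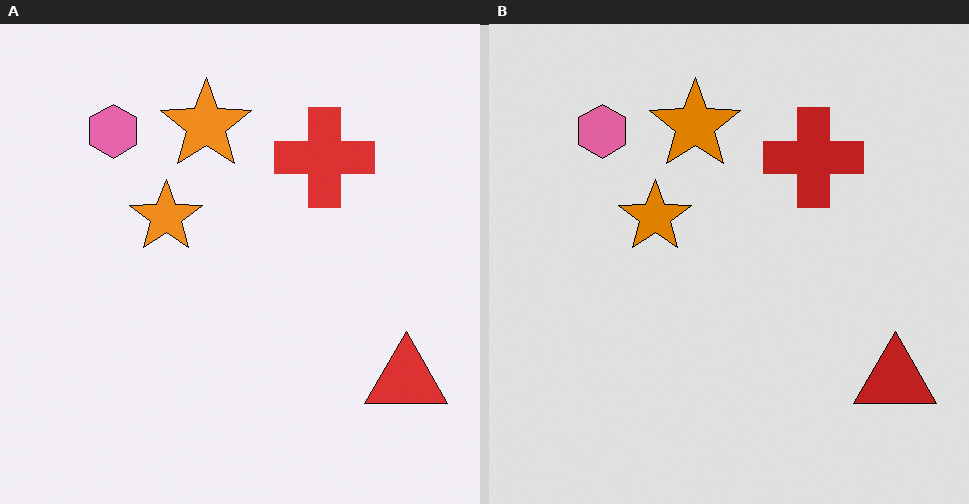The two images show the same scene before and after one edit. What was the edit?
Moderately posterized.

Each flat color has snapped to a coarser quantized level — most visibly, the near-white background has dropped to a flat grey.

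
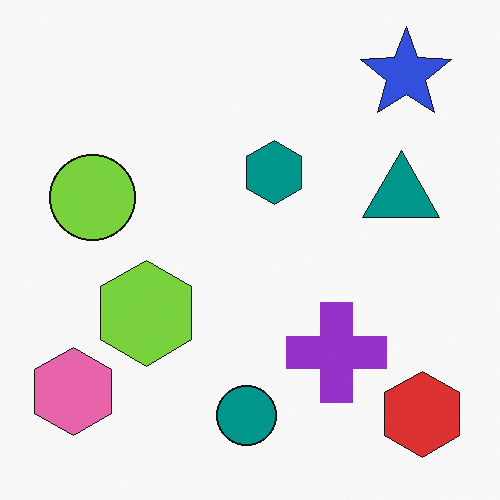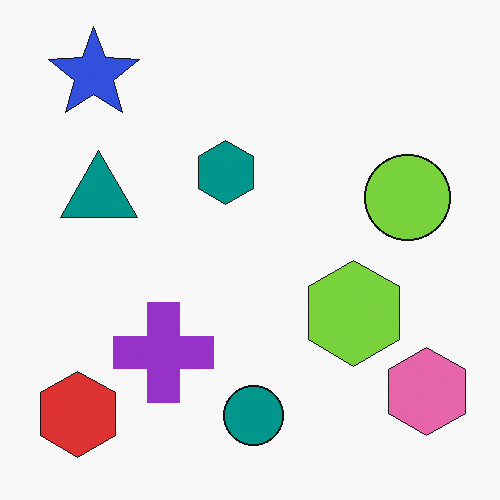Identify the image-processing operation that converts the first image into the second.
Flipped horizontally (left ↔ right).

The pink hexagon is in the bottom-left of the first image and the bottom-right of the second — shapes on opposite sides of the vertical midline have swapped in a mirror flip.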